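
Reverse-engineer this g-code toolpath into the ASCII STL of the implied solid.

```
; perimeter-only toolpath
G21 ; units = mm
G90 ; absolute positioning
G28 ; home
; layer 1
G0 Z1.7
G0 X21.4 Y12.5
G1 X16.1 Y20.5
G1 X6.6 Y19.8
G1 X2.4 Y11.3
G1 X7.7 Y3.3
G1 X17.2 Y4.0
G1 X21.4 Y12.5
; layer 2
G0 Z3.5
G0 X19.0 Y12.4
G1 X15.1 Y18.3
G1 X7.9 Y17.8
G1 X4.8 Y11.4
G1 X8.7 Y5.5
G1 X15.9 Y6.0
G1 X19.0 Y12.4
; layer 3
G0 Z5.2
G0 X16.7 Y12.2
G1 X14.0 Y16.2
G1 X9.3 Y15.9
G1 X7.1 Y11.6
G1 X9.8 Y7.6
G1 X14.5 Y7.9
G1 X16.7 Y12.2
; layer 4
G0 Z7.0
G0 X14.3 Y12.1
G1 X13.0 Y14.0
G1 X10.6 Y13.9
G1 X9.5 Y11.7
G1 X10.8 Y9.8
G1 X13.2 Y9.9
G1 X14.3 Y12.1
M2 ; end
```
solid part
  facet normal 0.0000 0.0000 -1.0000
    outer loop
      vertex 5.3 21.8 0.0
      vertex 17.2 22.6 0.0
      vertex 23.8 12.7 0.0
    endloop
  endfacet
  facet normal 0.0000 0.0000 -1.0000
    outer loop
      vertex 0.0 11.1 0.0
      vertex 5.3 21.8 0.0
      vertex 23.8 12.7 0.0
    endloop
  endfacet
  facet normal 0.0000 0.0000 -1.0000
    outer loop
      vertex 6.6 1.2 0.0
      vertex 0.0 11.1 0.0
      vertex 23.8 12.7 0.0
    endloop
  endfacet
  facet normal 0.0000 0.0000 -1.0000
    outer loop
      vertex 18.5 2.0 0.0
      vertex 6.6 1.2 0.0
      vertex 23.8 12.7 0.0
    endloop
  endfacet
  facet normal 0.5355 0.3570 0.7653
    outer loop
      vertex 23.8 12.7 0.0
      vertex 17.2 22.6 0.0
      vertex 11.9 11.9 8.7
    endloop
  endfacet
  facet normal -0.0432 0.6431 0.7646
    outer loop
      vertex 17.2 22.6 0.0
      vertex 5.3 21.8 0.0
      vertex 11.9 11.9 8.7
    endloop
  endfacet
  facet normal -0.5780 0.2863 0.7642
    outer loop
      vertex 5.3 21.8 0.0
      vertex 0.0 11.1 0.0
      vertex 11.9 11.9 8.7
    endloop
  endfacet
  facet normal -0.5355 -0.3570 0.7653
    outer loop
      vertex 0.0 11.1 0.0
      vertex 6.6 1.2 0.0
      vertex 11.9 11.9 8.7
    endloop
  endfacet
  facet normal 0.0432 -0.6431 0.7646
    outer loop
      vertex 6.6 1.2 0.0
      vertex 18.5 2.0 0.0
      vertex 11.9 11.9 8.7
    endloop
  endfacet
  facet normal 0.5780 -0.2863 0.7642
    outer loop
      vertex 18.5 2.0 0.0
      vertex 23.8 12.7 0.0
      vertex 11.9 11.9 8.7
    endloop
  endfacet
endsolid part

The G0 Z moves step by Δz≈1.7 mm. The G1 loops shrink linearly with z, so the solid tapers from its base footprint up to z≈8.7. Closing with a flat bottom cap and the tapered top and triangulating gives 10 facets — a regular 6-sided pyramid, base circumscribed radius ≈ 11.9 mm, apex at z ≈ 8.7 mm.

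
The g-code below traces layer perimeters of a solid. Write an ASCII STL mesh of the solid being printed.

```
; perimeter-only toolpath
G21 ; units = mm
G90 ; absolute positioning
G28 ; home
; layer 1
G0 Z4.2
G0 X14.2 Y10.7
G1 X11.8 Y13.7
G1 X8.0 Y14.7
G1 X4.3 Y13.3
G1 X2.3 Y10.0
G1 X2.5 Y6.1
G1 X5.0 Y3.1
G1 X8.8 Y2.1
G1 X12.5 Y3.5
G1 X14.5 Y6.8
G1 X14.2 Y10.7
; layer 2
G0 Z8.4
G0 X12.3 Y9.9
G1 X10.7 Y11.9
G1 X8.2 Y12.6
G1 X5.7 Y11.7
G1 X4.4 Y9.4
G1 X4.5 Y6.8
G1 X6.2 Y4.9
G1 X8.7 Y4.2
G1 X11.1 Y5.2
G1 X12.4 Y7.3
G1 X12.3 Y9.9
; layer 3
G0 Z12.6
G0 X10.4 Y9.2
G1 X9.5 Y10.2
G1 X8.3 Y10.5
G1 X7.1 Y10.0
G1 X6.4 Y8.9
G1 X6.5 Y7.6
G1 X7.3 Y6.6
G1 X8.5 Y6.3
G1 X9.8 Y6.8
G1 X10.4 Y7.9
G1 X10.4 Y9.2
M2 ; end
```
solid part
  facet normal 0.0000 0.0000 -1.0000
    outer loop
      vertex 7.9 16.8 0.0
      vertex 12.9 15.5 0.0
      vertex 16.2 11.5 0.0
    endloop
  endfacet
  facet normal 0.0000 0.0000 -1.0000
    outer loop
      vertex 3.0 14.9 0.0
      vertex 7.9 16.8 0.0
      vertex 16.2 11.5 0.0
    endloop
  endfacet
  facet normal 0.0000 0.0000 -1.0000
    outer loop
      vertex 0.3 10.5 0.0
      vertex 3.0 14.9 0.0
      vertex 16.2 11.5 0.0
    endloop
  endfacet
  facet normal 0.0000 0.0000 -1.0000
    outer loop
      vertex 0.6 5.3 0.0
      vertex 0.3 10.5 0.0
      vertex 16.2 11.5 0.0
    endloop
  endfacet
  facet normal 0.0000 0.0000 -1.0000
    outer loop
      vertex 3.9 1.3 0.0
      vertex 0.6 5.3 0.0
      vertex 16.2 11.5 0.0
    endloop
  endfacet
  facet normal 0.0000 0.0000 -1.0000
    outer loop
      vertex 8.9 0.0 0.0
      vertex 3.9 1.3 0.0
      vertex 16.2 11.5 0.0
    endloop
  endfacet
  facet normal 0.0000 0.0000 -1.0000
    outer loop
      vertex 13.8 1.9 0.0
      vertex 8.9 0.0 0.0
      vertex 16.2 11.5 0.0
    endloop
  endfacet
  facet normal 0.0000 0.0000 -1.0000
    outer loop
      vertex 16.5 6.3 0.0
      vertex 13.8 1.9 0.0
      vertex 16.2 11.5 0.0
    endloop
  endfacet
  facet normal 0.6966 0.5747 0.4295
    outer loop
      vertex 16.2 11.5 0.0
      vertex 12.9 15.5 0.0
      vertex 8.4 8.4 16.8
    endloop
  endfacet
  facet normal 0.2272 0.8737 0.4301
    outer loop
      vertex 12.9 15.5 0.0
      vertex 7.9 16.8 0.0
      vertex 8.4 8.4 16.8
    endloop
  endfacet
  facet normal -0.3263 0.8415 0.4305
    outer loop
      vertex 7.9 16.8 0.0
      vertex 3.0 14.9 0.0
      vertex 8.4 8.4 16.8
    endloop
  endfacet
  facet normal -0.7695 0.4722 0.4300
    outer loop
      vertex 3.0 14.9 0.0
      vertex 0.3 10.5 0.0
      vertex 8.4 8.4 16.8
    endloop
  endfacet
  facet normal -0.9021 -0.0520 0.4284
    outer loop
      vertex 0.3 10.5 0.0
      vertex 0.6 5.3 0.0
      vertex 8.4 8.4 16.8
    endloop
  endfacet
  facet normal -0.6966 -0.5747 0.4295
    outer loop
      vertex 0.6 5.3 0.0
      vertex 3.9 1.3 0.0
      vertex 8.4 8.4 16.8
    endloop
  endfacet
  facet normal -0.2272 -0.8737 0.4301
    outer loop
      vertex 3.9 1.3 0.0
      vertex 8.9 0.0 0.0
      vertex 8.4 8.4 16.8
    endloop
  endfacet
  facet normal 0.3263 -0.8415 0.4305
    outer loop
      vertex 8.9 0.0 0.0
      vertex 13.8 1.9 0.0
      vertex 8.4 8.4 16.8
    endloop
  endfacet
  facet normal 0.7695 -0.4722 0.4300
    outer loop
      vertex 13.8 1.9 0.0
      vertex 16.5 6.3 0.0
      vertex 8.4 8.4 16.8
    endloop
  endfacet
  facet normal 0.9021 0.0520 0.4284
    outer loop
      vertex 16.5 6.3 0.0
      vertex 16.2 11.5 0.0
      vertex 8.4 8.4 16.8
    endloop
  endfacet
endsolid part

The G0 Z moves step by Δz≈4.2 mm. The G1 loops shrink linearly with z, so the solid tapers from its base footprint up to z≈16.8. Closing with a flat bottom cap and the tapered top and triangulating gives 18 facets — a regular 10-sided pyramid, base circumscribed radius ≈ 8.4 mm, apex at z ≈ 16.8 mm.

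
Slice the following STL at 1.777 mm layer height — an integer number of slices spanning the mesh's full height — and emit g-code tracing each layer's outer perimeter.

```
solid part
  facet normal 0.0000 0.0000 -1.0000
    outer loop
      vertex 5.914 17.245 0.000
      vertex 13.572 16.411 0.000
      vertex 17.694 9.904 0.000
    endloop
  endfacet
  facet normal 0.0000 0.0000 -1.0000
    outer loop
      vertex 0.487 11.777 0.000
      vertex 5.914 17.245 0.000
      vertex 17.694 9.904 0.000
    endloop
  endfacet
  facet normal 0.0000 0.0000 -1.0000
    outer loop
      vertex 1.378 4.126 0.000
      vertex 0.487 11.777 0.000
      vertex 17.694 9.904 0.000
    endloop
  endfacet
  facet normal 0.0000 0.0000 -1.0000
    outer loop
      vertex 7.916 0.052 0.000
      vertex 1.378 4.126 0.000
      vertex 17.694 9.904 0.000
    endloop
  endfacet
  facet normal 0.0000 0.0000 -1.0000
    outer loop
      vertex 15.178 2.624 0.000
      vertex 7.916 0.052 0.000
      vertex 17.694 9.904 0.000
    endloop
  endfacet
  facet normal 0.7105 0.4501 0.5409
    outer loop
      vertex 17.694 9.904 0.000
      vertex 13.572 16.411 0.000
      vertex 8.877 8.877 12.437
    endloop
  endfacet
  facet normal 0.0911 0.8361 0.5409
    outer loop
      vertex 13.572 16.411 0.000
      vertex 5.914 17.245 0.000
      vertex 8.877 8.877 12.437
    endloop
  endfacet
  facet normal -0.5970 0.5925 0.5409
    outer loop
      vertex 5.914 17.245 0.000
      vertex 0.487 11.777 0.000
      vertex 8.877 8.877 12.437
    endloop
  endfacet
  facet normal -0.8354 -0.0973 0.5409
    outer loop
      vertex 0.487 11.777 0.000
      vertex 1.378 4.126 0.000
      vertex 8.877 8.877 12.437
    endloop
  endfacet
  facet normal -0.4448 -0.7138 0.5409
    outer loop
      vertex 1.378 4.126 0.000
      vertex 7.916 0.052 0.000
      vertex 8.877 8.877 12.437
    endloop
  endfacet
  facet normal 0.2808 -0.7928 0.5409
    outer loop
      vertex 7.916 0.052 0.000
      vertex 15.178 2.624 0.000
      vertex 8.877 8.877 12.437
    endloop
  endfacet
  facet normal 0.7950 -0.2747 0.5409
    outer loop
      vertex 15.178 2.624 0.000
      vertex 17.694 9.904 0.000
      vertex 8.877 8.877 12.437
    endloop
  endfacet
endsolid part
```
; perimeter-only toolpath
G21 ; units = mm
G90 ; absolute positioning
G28 ; home
; layer 1
G0 Z1.777
G0 X16.434 Y9.757
G1 X12.901 Y15.335
G1 X6.337 Y16.050
G1 X1.686 Y11.363
G1 X2.449 Y4.805
G1 X8.053 Y1.313
G1 X14.278 Y3.517
G1 X16.434 Y9.757
; layer 2
G0 Z3.553
G0 X15.175 Y9.611
G1 X12.231 Y14.258
G1 X6.761 Y14.854
G1 X2.884 Y10.948
G1 X3.521 Y5.483
G1 X8.191 Y2.573
G1 X13.378 Y4.411
G1 X15.175 Y9.611
; layer 3
G0 Z5.330
G0 X13.915 Y9.464
G1 X11.560 Y13.182
G1 X7.184 Y13.659
G1 X4.083 Y10.534
G1 X4.592 Y6.162
G1 X8.328 Y3.834
G1 X12.478 Y5.304
G1 X13.915 Y9.464
; layer 4
G0 Z7.107
G0 X12.656 Y9.317
G1 X10.889 Y12.106
G1 X7.607 Y12.463
G1 X5.281 Y10.120
G1 X5.663 Y6.841
G1 X8.465 Y5.095
G1 X11.577 Y6.197
G1 X12.656 Y9.317
; layer 5
G0 Z8.884
G0 X11.396 Y9.170
G1 X10.218 Y11.030
G1 X8.030 Y11.268
G1 X6.480 Y9.706
G1 X6.734 Y7.520
G1 X8.602 Y6.356
G1 X10.677 Y7.090
G1 X11.396 Y9.170
; layer 6
G0 Z10.660
G0 X10.137 Y9.024
G1 X9.548 Y9.953
G1 X8.454 Y10.072
G1 X7.678 Y9.291
G1 X7.806 Y8.198
G1 X8.740 Y7.616
G1 X9.777 Y7.984
G1 X10.137 Y9.024
M2 ; end

The solid is a regular 7-sided pyramid, base circumscribed radius ≈ 8.88 mm, apex at z ≈ 12.4 mm. Slicing at Δz = 1.777 mm — 7 equal slices spanning the solid's height, so layer i sits at z = i·h/7 — gives 6 non-empty perimeters. Each is a 7-segment closed polygon; G0 lifts to the layer z and rapids to the start vertex, then G1 traces the edges. The cross-section shrinks linearly with z (the slice at the apex is degenerate and omitted).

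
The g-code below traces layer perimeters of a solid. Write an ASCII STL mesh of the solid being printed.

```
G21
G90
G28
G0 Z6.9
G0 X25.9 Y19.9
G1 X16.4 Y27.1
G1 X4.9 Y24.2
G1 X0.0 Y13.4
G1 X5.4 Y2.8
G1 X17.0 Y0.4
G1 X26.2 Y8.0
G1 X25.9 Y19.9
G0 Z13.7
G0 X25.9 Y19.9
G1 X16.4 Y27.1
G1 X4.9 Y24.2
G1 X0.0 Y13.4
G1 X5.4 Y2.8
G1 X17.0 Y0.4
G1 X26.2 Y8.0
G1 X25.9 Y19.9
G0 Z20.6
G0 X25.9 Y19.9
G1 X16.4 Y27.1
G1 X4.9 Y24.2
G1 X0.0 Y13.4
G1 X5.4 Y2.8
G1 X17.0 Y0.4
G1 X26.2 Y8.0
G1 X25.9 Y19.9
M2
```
solid part
  facet normal 0.0000 0.0000 -1.0000
    outer loop
      vertex 4.9 24.2 0.0
      vertex 16.4 27.1 0.0
      vertex 25.9 19.9 0.0
    endloop
  endfacet
  facet normal 0.0000 0.0000 -1.0000
    outer loop
      vertex 0.0 13.4 0.0
      vertex 4.9 24.2 0.0
      vertex 25.9 19.9 0.0
    endloop
  endfacet
  facet normal 0.0000 0.0000 -1.0000
    outer loop
      vertex 5.4 2.8 0.0
      vertex 0.0 13.4 0.0
      vertex 25.9 19.9 0.0
    endloop
  endfacet
  facet normal 0.0000 0.0000 -1.0000
    outer loop
      vertex 17.0 0.4 0.0
      vertex 5.4 2.8 0.0
      vertex 25.9 19.9 0.0
    endloop
  endfacet
  facet normal 0.0000 0.0000 -1.0000
    outer loop
      vertex 26.2 8.0 0.0
      vertex 17.0 0.4 0.0
      vertex 25.9 19.9 0.0
    endloop
  endfacet
  facet normal 0.0000 0.0000 1.0000
    outer loop
      vertex 25.9 19.9 20.6
      vertex 16.4 27.1 20.6
      vertex 4.9 24.2 20.6
    endloop
  endfacet
  facet normal 0.0000 0.0000 1.0000
    outer loop
      vertex 25.9 19.9 20.6
      vertex 4.9 24.2 20.6
      vertex 0.0 13.4 20.6
    endloop
  endfacet
  facet normal 0.0000 0.0000 1.0000
    outer loop
      vertex 25.9 19.9 20.6
      vertex 0.0 13.4 20.6
      vertex 5.4 2.8 20.6
    endloop
  endfacet
  facet normal 0.0000 0.0000 1.0000
    outer loop
      vertex 25.9 19.9 20.6
      vertex 5.4 2.8 20.6
      vertex 17.0 0.4 20.6
    endloop
  endfacet
  facet normal 0.0000 0.0000 1.0000
    outer loop
      vertex 25.9 19.9 20.6
      vertex 17.0 0.4 20.6
      vertex 26.2 8.0 20.6
    endloop
  endfacet
  facet normal 0.6040 0.7970 0.0000
    outer loop
      vertex 25.9 19.9 0.0
      vertex 16.4 27.1 0.0
      vertex 16.4 27.1 20.6
    endloop
  endfacet
  facet normal 0.6040 0.7970 0.0000
    outer loop
      vertex 25.9 19.9 0.0
      vertex 16.4 27.1 20.6
      vertex 25.9 19.9 20.6
    endloop
  endfacet
  facet normal -0.2445 0.9696 0.0000
    outer loop
      vertex 16.4 27.1 0.0
      vertex 4.9 24.2 0.0
      vertex 4.9 24.2 20.6
    endloop
  endfacet
  facet normal -0.2445 0.9696 0.0000
    outer loop
      vertex 16.4 27.1 0.0
      vertex 4.9 24.2 20.6
      vertex 16.4 27.1 20.6
    endloop
  endfacet
  facet normal -0.9107 0.4132 0.0000
    outer loop
      vertex 4.9 24.2 0.0
      vertex 0.0 13.4 0.0
      vertex 0.0 13.4 20.6
    endloop
  endfacet
  facet normal -0.9107 0.4132 0.0000
    outer loop
      vertex 4.9 24.2 0.0
      vertex 0.0 13.4 20.6
      vertex 4.9 24.2 20.6
    endloop
  endfacet
  facet normal -0.8910 -0.4539 0.0000
    outer loop
      vertex 0.0 13.4 0.0
      vertex 5.4 2.8 0.0
      vertex 5.4 2.8 20.6
    endloop
  endfacet
  facet normal -0.8910 -0.4539 0.0000
    outer loop
      vertex 0.0 13.4 0.0
      vertex 5.4 2.8 20.6
      vertex 0.0 13.4 20.6
    endloop
  endfacet
  facet normal -0.2026 -0.9793 0.0000
    outer loop
      vertex 5.4 2.8 0.0
      vertex 17.0 0.4 0.0
      vertex 17.0 0.4 20.6
    endloop
  endfacet
  facet normal -0.2026 -0.9793 0.0000
    outer loop
      vertex 5.4 2.8 0.0
      vertex 17.0 0.4 20.6
      vertex 5.4 2.8 20.6
    endloop
  endfacet
  facet normal 0.6369 -0.7710 0.0000
    outer loop
      vertex 17.0 0.4 0.0
      vertex 26.2 8.0 0.0
      vertex 26.2 8.0 20.6
    endloop
  endfacet
  facet normal 0.6369 -0.7710 0.0000
    outer loop
      vertex 17.0 0.4 0.0
      vertex 26.2 8.0 20.6
      vertex 17.0 0.4 20.6
    endloop
  endfacet
  facet normal 0.9997 0.0252 0.0000
    outer loop
      vertex 26.2 8.0 0.0
      vertex 25.9 19.9 0.0
      vertex 25.9 19.9 20.6
    endloop
  endfacet
  facet normal 0.9997 0.0252 0.0000
    outer loop
      vertex 26.2 8.0 0.0
      vertex 25.9 19.9 20.6
      vertex 26.2 8.0 20.6
    endloop
  endfacet
endsolid part

The G0 Z moves step by Δz≈6.9 mm. Every layer's G1 loop is the same polygon, so the solid is a straight extrusion of it from z=0 to z≈20.6. Closing with flat bottom and top caps and triangulating gives 24 facets — a regular 7-sided prism (a cylinder approximated with 7 flat sides), circumscribed radius ≈ 13.7 mm, height ≈ 20.6 mm.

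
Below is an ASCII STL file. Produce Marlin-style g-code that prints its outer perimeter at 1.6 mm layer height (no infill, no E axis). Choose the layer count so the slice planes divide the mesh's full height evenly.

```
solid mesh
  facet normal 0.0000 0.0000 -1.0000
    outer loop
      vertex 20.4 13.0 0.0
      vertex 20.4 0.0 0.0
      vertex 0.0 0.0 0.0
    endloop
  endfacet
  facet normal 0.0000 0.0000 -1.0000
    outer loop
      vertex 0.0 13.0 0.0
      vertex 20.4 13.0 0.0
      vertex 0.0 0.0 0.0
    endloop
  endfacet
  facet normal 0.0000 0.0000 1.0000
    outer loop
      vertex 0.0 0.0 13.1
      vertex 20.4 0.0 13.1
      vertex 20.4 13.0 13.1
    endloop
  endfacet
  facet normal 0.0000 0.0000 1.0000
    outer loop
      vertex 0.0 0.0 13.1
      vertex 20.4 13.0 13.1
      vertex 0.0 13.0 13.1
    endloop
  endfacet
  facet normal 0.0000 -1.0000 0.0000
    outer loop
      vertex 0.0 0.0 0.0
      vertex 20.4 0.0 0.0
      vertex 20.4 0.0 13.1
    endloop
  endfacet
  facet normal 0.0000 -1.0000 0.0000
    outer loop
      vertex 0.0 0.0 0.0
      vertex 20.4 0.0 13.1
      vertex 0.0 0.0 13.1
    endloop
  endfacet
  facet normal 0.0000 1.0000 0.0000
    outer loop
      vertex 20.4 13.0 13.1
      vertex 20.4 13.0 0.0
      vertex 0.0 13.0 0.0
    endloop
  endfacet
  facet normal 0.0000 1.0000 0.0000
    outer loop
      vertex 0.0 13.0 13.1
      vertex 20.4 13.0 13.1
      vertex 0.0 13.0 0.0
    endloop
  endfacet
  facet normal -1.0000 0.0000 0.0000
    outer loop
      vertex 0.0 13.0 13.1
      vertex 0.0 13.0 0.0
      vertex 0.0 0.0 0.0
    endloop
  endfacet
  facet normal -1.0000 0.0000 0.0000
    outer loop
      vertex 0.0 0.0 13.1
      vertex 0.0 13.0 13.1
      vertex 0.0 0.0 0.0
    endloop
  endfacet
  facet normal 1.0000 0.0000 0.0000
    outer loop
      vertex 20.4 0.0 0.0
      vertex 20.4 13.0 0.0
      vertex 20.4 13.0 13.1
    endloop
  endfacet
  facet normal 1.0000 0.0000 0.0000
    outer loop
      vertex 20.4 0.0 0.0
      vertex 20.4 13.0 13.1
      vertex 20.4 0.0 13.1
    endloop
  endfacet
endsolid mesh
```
; perimeter-only toolpath
G21 ; units = mm
G90 ; absolute positioning
G28 ; home
; layer 1
G0 Z1.6
G0 X0.0 Y0.0
G1 X20.4 Y0.0
G1 X20.4 Y13.0
G1 X0.0 Y13.0
G1 X0.0 Y0.0
; layer 2
G0 Z3.3
G0 X0.0 Y0.0
G1 X20.4 Y0.0
G1 X20.4 Y13.0
G1 X0.0 Y13.0
G1 X0.0 Y0.0
; layer 3
G0 Z4.9
G0 X0.0 Y0.0
G1 X20.4 Y0.0
G1 X20.4 Y13.0
G1 X0.0 Y13.0
G1 X0.0 Y0.0
; layer 4
G0 Z6.5
G0 X0.0 Y0.0
G1 X20.4 Y0.0
G1 X20.4 Y13.0
G1 X0.0 Y13.0
G1 X0.0 Y0.0
; layer 5
G0 Z8.2
G0 X0.0 Y0.0
G1 X20.4 Y0.0
G1 X20.4 Y13.0
G1 X0.0 Y13.0
G1 X0.0 Y0.0
; layer 6
G0 Z9.8
G0 X0.0 Y0.0
G1 X20.4 Y0.0
G1 X20.4 Y13.0
G1 X0.0 Y13.0
G1 X0.0 Y0.0
; layer 7
G0 Z11.5
G0 X0.0 Y0.0
G1 X20.4 Y0.0
G1 X20.4 Y13.0
G1 X0.0 Y13.0
G1 X0.0 Y0.0
; layer 8
G0 Z13.1
G0 X0.0 Y0.0
G1 X20.4 Y0.0
G1 X20.4 Y13.0
G1 X0.0 Y13.0
G1 X0.0 Y0.0
M2 ; end

The solid is a rectangular box, roughly 20.4 × 13 mm footprint and 13.1 mm tall. Slicing at Δz = 1.6 mm — 8 equal slices spanning the solid's height, so layer i sits at z = i·h/8 — gives 8 non-empty perimeters. Each is a 4-segment closed polygon; G0 lifts to the layer z and rapids to the start vertex, then G1 traces the edges.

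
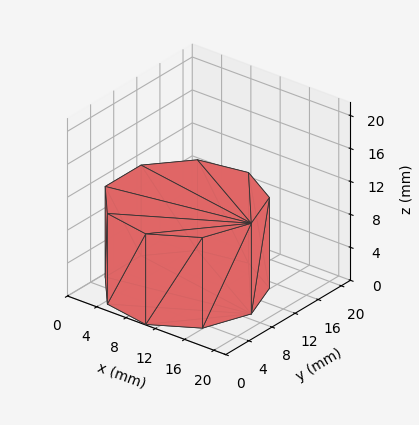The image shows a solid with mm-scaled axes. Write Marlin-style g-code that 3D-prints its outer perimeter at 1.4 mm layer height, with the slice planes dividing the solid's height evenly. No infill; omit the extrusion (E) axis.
Reading the render: the shape is a regular 9-sided prism (a cylinder approximated with 9 flat sides), circumscribed radius ≈ 9 mm, height ≈ 11 mm (dimensions read to the nearest mm from the axis ticks). For the g-code, the solid's height is divided into equal slices at the stated Δz and each level perimeter traced with G1 moves after a G0 lift.

; perimeter-only toolpath
G21 ; units = mm
G90 ; absolute positioning
G28 ; home
; layer 1
G0 Z1.4
G0 X18.0 Y9.0
G1 X15.9 Y14.8
G1 X10.6 Y17.9
G1 X4.5 Y16.8
G1 X0.5 Y12.1
G1 X0.5 Y5.9
G1 X4.5 Y1.2
G1 X10.6 Y0.1
G1 X15.9 Y3.2
G1 X18.0 Y9.0
; layer 2
G0 Z2.8
G0 X18.0 Y9.0
G1 X15.9 Y14.8
G1 X10.6 Y17.9
G1 X4.5 Y16.8
G1 X0.5 Y12.1
G1 X0.5 Y5.9
G1 X4.5 Y1.2
G1 X10.6 Y0.1
G1 X15.9 Y3.2
G1 X18.0 Y9.0
; layer 3
G0 Z4.1
G0 X18.0 Y9.0
G1 X15.9 Y14.8
G1 X10.6 Y17.9
G1 X4.5 Y16.8
G1 X0.5 Y12.1
G1 X0.5 Y5.9
G1 X4.5 Y1.2
G1 X10.6 Y0.1
G1 X15.9 Y3.2
G1 X18.0 Y9.0
; layer 4
G0 Z5.5
G0 X18.0 Y9.0
G1 X15.9 Y14.8
G1 X10.6 Y17.9
G1 X4.5 Y16.8
G1 X0.5 Y12.1
G1 X0.5 Y5.9
G1 X4.5 Y1.2
G1 X10.6 Y0.1
G1 X15.9 Y3.2
G1 X18.0 Y9.0
; layer 5
G0 Z6.9
G0 X18.0 Y9.0
G1 X15.9 Y14.8
G1 X10.6 Y17.9
G1 X4.5 Y16.8
G1 X0.5 Y12.1
G1 X0.5 Y5.9
G1 X4.5 Y1.2
G1 X10.6 Y0.1
G1 X15.9 Y3.2
G1 X18.0 Y9.0
; layer 6
G0 Z8.2
G0 X18.0 Y9.0
G1 X15.9 Y14.8
G1 X10.6 Y17.9
G1 X4.5 Y16.8
G1 X0.5 Y12.1
G1 X0.5 Y5.9
G1 X4.5 Y1.2
G1 X10.6 Y0.1
G1 X15.9 Y3.2
G1 X18.0 Y9.0
; layer 7
G0 Z9.6
G0 X18.0 Y9.0
G1 X15.9 Y14.8
G1 X10.6 Y17.9
G1 X4.5 Y16.8
G1 X0.5 Y12.1
G1 X0.5 Y5.9
G1 X4.5 Y1.2
G1 X10.6 Y0.1
G1 X15.9 Y3.2
G1 X18.0 Y9.0
; layer 8
G0 Z11.0
G0 X18.0 Y9.0
G1 X15.9 Y14.8
G1 X10.6 Y17.9
G1 X4.5 Y16.8
G1 X0.5 Y12.1
G1 X0.5 Y5.9
G1 X4.5 Y1.2
G1 X10.6 Y0.1
G1 X15.9 Y3.2
G1 X18.0 Y9.0
M2 ; end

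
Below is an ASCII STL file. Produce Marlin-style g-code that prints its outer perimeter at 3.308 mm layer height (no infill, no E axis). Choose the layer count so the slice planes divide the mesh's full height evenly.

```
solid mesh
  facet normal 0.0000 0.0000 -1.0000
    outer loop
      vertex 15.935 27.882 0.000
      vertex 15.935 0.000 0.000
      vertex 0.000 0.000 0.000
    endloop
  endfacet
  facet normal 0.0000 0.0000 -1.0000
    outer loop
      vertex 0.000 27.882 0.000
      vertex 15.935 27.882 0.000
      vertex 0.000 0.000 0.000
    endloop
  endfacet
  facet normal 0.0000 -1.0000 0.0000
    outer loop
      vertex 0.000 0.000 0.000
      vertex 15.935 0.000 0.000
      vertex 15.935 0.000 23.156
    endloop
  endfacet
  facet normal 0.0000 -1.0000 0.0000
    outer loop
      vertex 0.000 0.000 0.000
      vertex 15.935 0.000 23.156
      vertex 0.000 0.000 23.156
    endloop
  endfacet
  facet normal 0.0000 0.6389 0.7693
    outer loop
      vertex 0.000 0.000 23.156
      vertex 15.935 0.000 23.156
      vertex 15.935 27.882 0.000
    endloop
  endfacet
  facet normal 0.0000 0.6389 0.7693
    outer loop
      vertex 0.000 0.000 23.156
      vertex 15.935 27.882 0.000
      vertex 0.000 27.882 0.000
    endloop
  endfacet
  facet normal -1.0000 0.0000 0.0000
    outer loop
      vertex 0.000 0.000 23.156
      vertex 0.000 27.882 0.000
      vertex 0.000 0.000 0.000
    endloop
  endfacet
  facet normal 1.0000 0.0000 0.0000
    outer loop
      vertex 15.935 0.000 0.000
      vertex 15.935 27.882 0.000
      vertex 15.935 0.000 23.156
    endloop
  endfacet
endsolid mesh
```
; perimeter-only toolpath
G21 ; units = mm
G90 ; absolute positioning
G28 ; home
; layer 1
G0 Z3.308
G0 X0.000 Y0.000
G1 X15.935 Y0.000
G1 X15.935 Y23.899
G1 X0.000 Y23.899
G1 X0.000 Y0.000
; layer 2
G0 Z6.616
G0 X0.000 Y0.000
G1 X15.935 Y0.000
G1 X15.935 Y19.916
G1 X0.000 Y19.916
G1 X0.000 Y0.000
; layer 3
G0 Z9.924
G0 X0.000 Y0.000
G1 X15.935 Y0.000
G1 X15.935 Y15.933
G1 X0.000 Y15.933
G1 X0.000 Y0.000
; layer 4
G0 Z13.232
G0 X0.000 Y0.000
G1 X15.935 Y0.000
G1 X15.935 Y11.949
G1 X0.000 Y11.949
G1 X0.000 Y0.000
; layer 5
G0 Z16.540
G0 X0.000 Y0.000
G1 X15.935 Y0.000
G1 X15.935 Y7.966
G1 X0.000 Y7.966
G1 X0.000 Y0.000
; layer 6
G0 Z19.848
G0 X0.000 Y0.000
G1 X15.935 Y0.000
G1 X15.935 Y3.983
G1 X0.000 Y3.983
G1 X0.000 Y0.000
M2 ; end

The solid is a wedge (ramp): 15.9 × 27.9 mm base, rising to 23.2 mm along the y=0 edge and sloping linearly to z=0 at y=27.9. Slicing at Δz = 3.308 mm — 7 equal slices spanning the solid's height, so layer i sits at z = i·h/7 — gives 6 non-empty perimeters. Each is a 4-segment closed polygon; G0 lifts to the layer z and rapids to the start vertex, then G1 traces the edges. The cross-section shrinks linearly with z (the slice at the apex is degenerate and omitted).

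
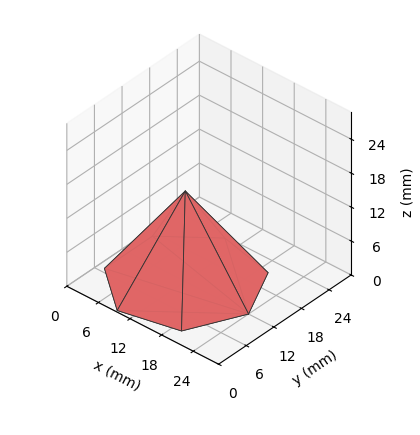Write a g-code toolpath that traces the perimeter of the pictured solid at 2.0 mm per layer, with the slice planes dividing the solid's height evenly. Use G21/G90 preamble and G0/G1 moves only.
Reading the render: the shape is a regular 7-sided pyramid, base circumscribed radius ≈ 12 mm, apex at z ≈ 16 mm (dimensions read to the nearest mm from the axis ticks). For the g-code, the solid's height is divided into equal slices at the stated Δz and each level perimeter traced with G1 moves after a G0 lift.

; perimeter-only toolpath
G21 ; units = mm
G90 ; absolute positioning
G28 ; home
; layer 1
G0 Z2.0
G0 X22.5 Y12.0
G1 X18.6 Y20.2
G1 X9.6 Y22.2
G1 X2.5 Y16.5
G1 X2.5 Y7.5
G1 X9.6 Y1.8
G1 X18.6 Y3.8
G1 X22.5 Y12.0
; layer 2
G0 Z4.0
G0 X21.0 Y12.0
G1 X17.6 Y19.0
G1 X10.0 Y20.8
G1 X3.9 Y15.9
G1 X3.9 Y8.1
G1 X10.0 Y3.2
G1 X17.6 Y5.0
G1 X21.0 Y12.0
; layer 3
G0 Z6.0
G0 X19.5 Y12.0
G1 X16.7 Y17.9
G1 X10.3 Y19.3
G1 X5.2 Y15.2
G1 X5.2 Y8.8
G1 X10.3 Y4.7
G1 X16.7 Y6.1
G1 X19.5 Y12.0
; layer 4
G0 Z8.0
G0 X18.0 Y12.0
G1 X15.8 Y16.7
G1 X10.7 Y17.9
G1 X6.6 Y14.6
G1 X6.6 Y9.4
G1 X10.7 Y6.2
G1 X15.8 Y7.3
G1 X18.0 Y12.0
; layer 5
G0 Z10.0
G0 X16.5 Y12.0
G1 X14.8 Y15.5
G1 X11.0 Y16.4
G1 X8.0 Y13.9
G1 X8.0 Y10.1
G1 X11.0 Y7.6
G1 X14.8 Y8.5
G1 X16.5 Y12.0
; layer 6
G0 Z12.0
G0 X15.0 Y12.0
G1 X13.9 Y14.3
G1 X11.3 Y14.9
G1 X9.3 Y13.3
G1 X9.3 Y10.7
G1 X11.3 Y9.1
G1 X13.9 Y9.7
G1 X15.0 Y12.0
; layer 7
G0 Z14.0
G0 X13.5 Y12.0
G1 X12.9 Y13.2
G1 X11.7 Y13.5
G1 X10.7 Y12.7
G1 X10.7 Y11.3
G1 X11.7 Y10.5
G1 X12.9 Y10.8
G1 X13.5 Y12.0
M2 ; end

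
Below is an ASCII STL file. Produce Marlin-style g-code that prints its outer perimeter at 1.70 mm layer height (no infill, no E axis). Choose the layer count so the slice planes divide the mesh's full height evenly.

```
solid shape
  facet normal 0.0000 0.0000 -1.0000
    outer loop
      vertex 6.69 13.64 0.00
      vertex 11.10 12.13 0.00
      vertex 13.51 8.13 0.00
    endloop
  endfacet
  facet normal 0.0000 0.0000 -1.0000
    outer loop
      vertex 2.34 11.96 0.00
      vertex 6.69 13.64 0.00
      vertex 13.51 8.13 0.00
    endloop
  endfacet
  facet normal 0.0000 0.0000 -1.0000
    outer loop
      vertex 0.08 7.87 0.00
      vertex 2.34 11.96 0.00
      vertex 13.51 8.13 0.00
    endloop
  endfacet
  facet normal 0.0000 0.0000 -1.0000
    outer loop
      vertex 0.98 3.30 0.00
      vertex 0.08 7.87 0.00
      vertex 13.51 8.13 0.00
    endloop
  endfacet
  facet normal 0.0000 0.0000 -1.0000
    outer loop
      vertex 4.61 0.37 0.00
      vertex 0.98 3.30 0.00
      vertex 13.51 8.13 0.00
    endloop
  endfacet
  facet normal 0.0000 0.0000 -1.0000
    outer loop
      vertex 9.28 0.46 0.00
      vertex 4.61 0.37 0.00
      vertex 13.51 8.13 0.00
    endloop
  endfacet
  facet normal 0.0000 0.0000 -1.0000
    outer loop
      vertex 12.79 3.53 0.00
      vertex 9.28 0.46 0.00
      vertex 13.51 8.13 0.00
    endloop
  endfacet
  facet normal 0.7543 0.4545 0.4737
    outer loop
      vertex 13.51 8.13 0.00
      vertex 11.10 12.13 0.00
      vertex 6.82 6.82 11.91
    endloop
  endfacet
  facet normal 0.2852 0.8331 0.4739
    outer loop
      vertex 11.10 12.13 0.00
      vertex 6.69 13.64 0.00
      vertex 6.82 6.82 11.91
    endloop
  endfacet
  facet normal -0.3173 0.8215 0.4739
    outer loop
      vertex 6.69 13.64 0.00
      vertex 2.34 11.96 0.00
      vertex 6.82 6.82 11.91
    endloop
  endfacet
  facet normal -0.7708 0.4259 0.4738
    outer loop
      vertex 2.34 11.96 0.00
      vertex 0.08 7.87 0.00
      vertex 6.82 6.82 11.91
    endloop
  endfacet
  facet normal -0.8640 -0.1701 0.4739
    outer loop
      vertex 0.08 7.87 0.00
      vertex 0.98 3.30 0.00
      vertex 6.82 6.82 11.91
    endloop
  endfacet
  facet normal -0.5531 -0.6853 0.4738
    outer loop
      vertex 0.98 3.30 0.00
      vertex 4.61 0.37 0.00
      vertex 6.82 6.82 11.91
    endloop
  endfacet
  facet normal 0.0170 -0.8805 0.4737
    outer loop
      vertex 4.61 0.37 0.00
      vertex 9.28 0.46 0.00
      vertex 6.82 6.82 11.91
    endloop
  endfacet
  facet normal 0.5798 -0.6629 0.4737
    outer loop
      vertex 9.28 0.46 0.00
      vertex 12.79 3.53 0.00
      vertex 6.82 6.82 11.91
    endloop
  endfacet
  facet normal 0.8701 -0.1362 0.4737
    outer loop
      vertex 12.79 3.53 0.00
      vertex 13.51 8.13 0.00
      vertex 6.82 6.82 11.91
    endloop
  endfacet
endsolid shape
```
; perimeter-only toolpath
G21 ; units = mm
G90 ; absolute positioning
G28 ; home
; layer 1
G0 Z1.70
G0 X12.55 Y7.94
G1 X10.49 Y11.37
G1 X6.71 Y12.67
G1 X2.98 Y11.23
G1 X1.04 Y7.72
G1 X1.81 Y3.80
G1 X4.93 Y1.29
G1 X8.93 Y1.37
G1 X11.94 Y4.00
G1 X12.55 Y7.94
; layer 2
G0 Z3.40
G0 X11.60 Y7.76
G1 X9.88 Y10.61
G1 X6.73 Y11.69
G1 X3.62 Y10.49
G1 X2.01 Y7.57
G1 X2.65 Y4.31
G1 X5.24 Y2.21
G1 X8.58 Y2.28
G1 X11.08 Y4.47
G1 X11.60 Y7.76
; layer 3
G0 Z5.10
G0 X10.64 Y7.57
G1 X9.27 Y9.85
G1 X6.75 Y10.72
G1 X4.26 Y9.76
G1 X2.97 Y7.42
G1 X3.48 Y4.81
G1 X5.56 Y3.13
G1 X8.23 Y3.19
G1 X10.23 Y4.94
G1 X10.64 Y7.57
; layer 4
G0 Z6.81
G0 X9.69 Y7.38
G1 X8.65 Y9.10
G1 X6.76 Y9.74
G1 X4.90 Y9.02
G1 X3.93 Y7.27
G1 X4.32 Y5.31
G1 X5.87 Y4.06
G1 X7.87 Y4.09
G1 X9.38 Y5.41
G1 X9.69 Y7.38
; layer 5
G0 Z8.51
G0 X8.73 Y7.19
G1 X8.04 Y8.34
G1 X6.78 Y8.77
G1 X5.54 Y8.29
G1 X4.89 Y7.12
G1 X5.15 Y5.81
G1 X6.19 Y4.98
G1 X7.52 Y5.00
G1 X8.53 Y5.88
G1 X8.73 Y7.19
; layer 6
G0 Z10.21
G0 X7.78 Y7.01
G1 X7.43 Y7.58
G1 X6.80 Y7.79
G1 X6.18 Y7.55
G1 X5.86 Y6.97
G1 X5.99 Y6.32
G1 X6.50 Y5.90
G1 X7.17 Y5.91
G1 X7.67 Y6.35
G1 X7.78 Y7.01
M2 ; end

The solid is a regular 9-sided pyramid, base circumscribed radius ≈ 6.82 mm, apex at z ≈ 11.9 mm. Slicing at Δz = 1.70 mm — 7 equal slices spanning the solid's height, so layer i sits at z = i·h/7 — gives 6 non-empty perimeters. Each is a 9-segment closed polygon; G0 lifts to the layer z and rapids to the start vertex, then G1 traces the edges. The cross-section shrinks linearly with z (the slice at the apex is degenerate and omitted).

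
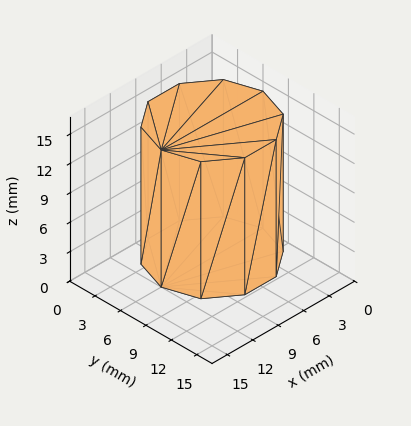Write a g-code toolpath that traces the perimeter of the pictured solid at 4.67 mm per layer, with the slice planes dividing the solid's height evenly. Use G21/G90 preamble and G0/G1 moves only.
Reading the render: the shape is a regular 10-sided prism (a cylinder approximated with 10 flat sides), circumscribed radius ≈ 6 mm, height ≈ 14 mm (dimensions read to the nearest mm from the axis ticks). For the g-code, the solid's height is divided into equal slices at the stated Δz and each level perimeter traced with G1 moves after a G0 lift.

; perimeter-only toolpath
G21 ; units = mm
G90 ; absolute positioning
G28 ; home
; layer 1
G0 Z4.67
G0 X12.00 Y6.00
G1 X10.85 Y9.53
G1 X7.85 Y11.71
G1 X4.15 Y11.71
G1 X1.15 Y9.53
G1 X0.00 Y6.00
G1 X1.15 Y2.47
G1 X4.15 Y0.29
G1 X7.85 Y0.29
G1 X10.85 Y2.47
G1 X12.00 Y6.00
; layer 2
G0 Z9.33
G0 X12.00 Y6.00
G1 X10.85 Y9.53
G1 X7.85 Y11.71
G1 X4.15 Y11.71
G1 X1.15 Y9.53
G1 X0.00 Y6.00
G1 X1.15 Y2.47
G1 X4.15 Y0.29
G1 X7.85 Y0.29
G1 X10.85 Y2.47
G1 X12.00 Y6.00
; layer 3
G0 Z14.00
G0 X12.00 Y6.00
G1 X10.85 Y9.53
G1 X7.85 Y11.71
G1 X4.15 Y11.71
G1 X1.15 Y9.53
G1 X0.00 Y6.00
G1 X1.15 Y2.47
G1 X4.15 Y0.29
G1 X7.85 Y0.29
G1 X10.85 Y2.47
G1 X12.00 Y6.00
M2 ; end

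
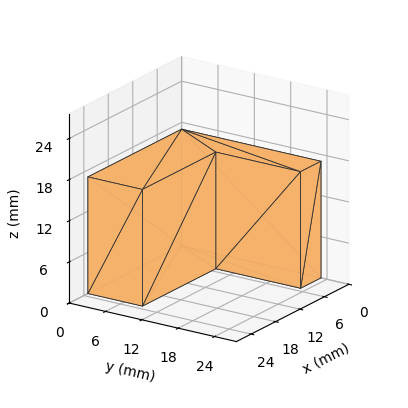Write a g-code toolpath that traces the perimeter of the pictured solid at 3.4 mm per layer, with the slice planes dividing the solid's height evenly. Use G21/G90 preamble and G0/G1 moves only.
Reading the render: the shape is an L-shaped prism: outer 23 × 23 mm, arm thicknesses ≈ 9 mm (horizontal) and 5 mm (vertical), extruded 17 mm in z (dimensions read to the nearest mm from the axis ticks). For the g-code, the solid's height is divided into equal slices at the stated Δz and each level perimeter traced with G1 moves after a G0 lift.

; perimeter-only toolpath
G21 ; units = mm
G90 ; absolute positioning
G28 ; home
; layer 1
G0 Z3.4
G0 X0.0 Y0.0
G1 X23.0 Y0.0
G1 X23.0 Y9.0
G1 X5.0 Y9.0
G1 X5.0 Y23.0
G1 X0.0 Y23.0
G1 X0.0 Y0.0
; layer 2
G0 Z6.8
G0 X0.0 Y0.0
G1 X23.0 Y0.0
G1 X23.0 Y9.0
G1 X5.0 Y9.0
G1 X5.0 Y23.0
G1 X0.0 Y23.0
G1 X0.0 Y0.0
; layer 3
G0 Z10.2
G0 X0.0 Y0.0
G1 X23.0 Y0.0
G1 X23.0 Y9.0
G1 X5.0 Y9.0
G1 X5.0 Y23.0
G1 X0.0 Y23.0
G1 X0.0 Y0.0
; layer 4
G0 Z13.6
G0 X0.0 Y0.0
G1 X23.0 Y0.0
G1 X23.0 Y9.0
G1 X5.0 Y9.0
G1 X5.0 Y23.0
G1 X0.0 Y23.0
G1 X0.0 Y0.0
; layer 5
G0 Z17.0
G0 X0.0 Y0.0
G1 X23.0 Y0.0
G1 X23.0 Y9.0
G1 X5.0 Y9.0
G1 X5.0 Y23.0
G1 X0.0 Y23.0
G1 X0.0 Y0.0
M2 ; end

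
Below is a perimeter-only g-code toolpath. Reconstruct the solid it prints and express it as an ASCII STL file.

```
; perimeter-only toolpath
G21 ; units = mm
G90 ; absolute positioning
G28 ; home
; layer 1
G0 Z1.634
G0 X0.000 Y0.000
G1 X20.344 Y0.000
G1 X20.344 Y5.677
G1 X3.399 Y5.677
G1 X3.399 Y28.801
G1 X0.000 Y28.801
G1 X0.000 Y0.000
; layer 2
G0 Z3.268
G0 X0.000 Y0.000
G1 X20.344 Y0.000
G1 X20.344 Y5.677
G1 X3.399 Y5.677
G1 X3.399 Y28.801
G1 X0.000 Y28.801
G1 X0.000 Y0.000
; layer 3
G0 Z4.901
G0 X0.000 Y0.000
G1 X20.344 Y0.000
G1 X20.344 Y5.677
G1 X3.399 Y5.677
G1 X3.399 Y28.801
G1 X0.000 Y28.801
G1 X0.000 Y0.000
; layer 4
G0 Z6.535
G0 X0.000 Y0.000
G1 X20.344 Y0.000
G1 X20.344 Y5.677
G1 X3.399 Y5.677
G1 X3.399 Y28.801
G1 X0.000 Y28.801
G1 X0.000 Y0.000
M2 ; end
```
solid part
  facet normal 0.0000 0.0000 -1.0000
    outer loop
      vertex 20.344 5.677 0.000
      vertex 20.344 0.000 0.000
      vertex 0.000 0.000 0.000
    endloop
  endfacet
  facet normal 0.0000 0.0000 -1.0000
    outer loop
      vertex 3.399 5.677 0.000
      vertex 20.344 5.677 0.000
      vertex 0.000 0.000 0.000
    endloop
  endfacet
  facet normal 0.0000 0.0000 -1.0000
    outer loop
      vertex 3.399 28.801 0.000
      vertex 3.399 5.677 0.000
      vertex 0.000 0.000 0.000
    endloop
  endfacet
  facet normal 0.0000 0.0000 -1.0000
    outer loop
      vertex 0.000 28.801 0.000
      vertex 3.399 28.801 0.000
      vertex 0.000 0.000 0.000
    endloop
  endfacet
  facet normal 0.0000 0.0000 1.0000
    outer loop
      vertex 0.000 0.000 6.535
      vertex 20.344 0.000 6.535
      vertex 20.344 5.677 6.535
    endloop
  endfacet
  facet normal 0.0000 0.0000 1.0000
    outer loop
      vertex 0.000 0.000 6.535
      vertex 20.344 5.677 6.535
      vertex 3.399 5.677 6.535
    endloop
  endfacet
  facet normal 0.0000 0.0000 1.0000
    outer loop
      vertex 0.000 0.000 6.535
      vertex 3.399 5.677 6.535
      vertex 3.399 28.801 6.535
    endloop
  endfacet
  facet normal 0.0000 0.0000 1.0000
    outer loop
      vertex 0.000 0.000 6.535
      vertex 3.399 28.801 6.535
      vertex 0.000 28.801 6.535
    endloop
  endfacet
  facet normal 0.0000 -1.0000 0.0000
    outer loop
      vertex 0.000 0.000 0.000
      vertex 20.344 0.000 0.000
      vertex 20.344 0.000 6.535
    endloop
  endfacet
  facet normal 0.0000 -1.0000 0.0000
    outer loop
      vertex 0.000 0.000 0.000
      vertex 20.344 0.000 6.535
      vertex 0.000 0.000 6.535
    endloop
  endfacet
  facet normal 1.0000 0.0000 0.0000
    outer loop
      vertex 20.344 0.000 0.000
      vertex 20.344 5.677 0.000
      vertex 20.344 5.677 6.535
    endloop
  endfacet
  facet normal 1.0000 0.0000 0.0000
    outer loop
      vertex 20.344 0.000 0.000
      vertex 20.344 5.677 6.535
      vertex 20.344 0.000 6.535
    endloop
  endfacet
  facet normal 0.0000 1.0000 0.0000
    outer loop
      vertex 20.344 5.677 0.000
      vertex 3.399 5.677 0.000
      vertex 3.399 5.677 6.535
    endloop
  endfacet
  facet normal 0.0000 1.0000 0.0000
    outer loop
      vertex 20.344 5.677 0.000
      vertex 3.399 5.677 6.535
      vertex 20.344 5.677 6.535
    endloop
  endfacet
  facet normal 1.0000 0.0000 0.0000
    outer loop
      vertex 3.399 5.677 0.000
      vertex 3.399 28.801 0.000
      vertex 3.399 28.801 6.535
    endloop
  endfacet
  facet normal 1.0000 0.0000 0.0000
    outer loop
      vertex 3.399 5.677 0.000
      vertex 3.399 28.801 6.535
      vertex 3.399 5.677 6.535
    endloop
  endfacet
  facet normal 0.0000 1.0000 0.0000
    outer loop
      vertex 3.399 28.801 0.000
      vertex 0.000 28.801 0.000
      vertex 0.000 28.801 6.535
    endloop
  endfacet
  facet normal 0.0000 1.0000 0.0000
    outer loop
      vertex 3.399 28.801 0.000
      vertex 0.000 28.801 6.535
      vertex 3.399 28.801 6.535
    endloop
  endfacet
  facet normal -1.0000 0.0000 0.0000
    outer loop
      vertex 0.000 28.801 0.000
      vertex 0.000 0.000 0.000
      vertex 0.000 0.000 6.535
    endloop
  endfacet
  facet normal -1.0000 0.0000 0.0000
    outer loop
      vertex 0.000 28.801 0.000
      vertex 0.000 0.000 6.535
      vertex 0.000 28.801 6.535
    endloop
  endfacet
endsolid part

The G0 Z moves step by Δz≈1.634 mm. Every layer's G1 loop is the same polygon, so the solid is a straight extrusion of it from z=0 to z≈6.54. Closing with flat bottom and top caps and triangulating gives 20 facets — an L-shaped prism: outer 20.3 × 28.8 mm, arm thicknesses ≈ 5.68 mm (horizontal) and 3.4 mm (vertical), extruded 6.54 mm in z.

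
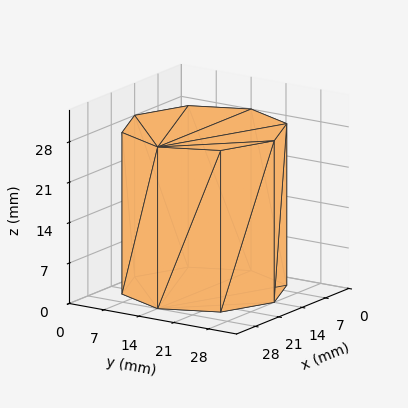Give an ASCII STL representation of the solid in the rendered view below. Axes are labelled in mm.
Reading the render: the shape is a regular 8-sided prism (a cylinder approximated with 8 flat sides), circumscribed radius ≈ 14 mm, height ≈ 28 mm (dimensions read to the nearest mm from the axis ticks). For the STL, each face is triangulated and given an outward normal.

solid part
  facet normal 0.0000 0.0000 -1.0000
    outer loop
      vertex 14.0 28.0 0.0
      vertex 23.9 23.9 0.0
      vertex 28.0 14.0 0.0
    endloop
  endfacet
  facet normal 0.0000 0.0000 -1.0000
    outer loop
      vertex 4.1 23.9 0.0
      vertex 14.0 28.0 0.0
      vertex 28.0 14.0 0.0
    endloop
  endfacet
  facet normal 0.0000 0.0000 -1.0000
    outer loop
      vertex 0.0 14.0 0.0
      vertex 4.1 23.9 0.0
      vertex 28.0 14.0 0.0
    endloop
  endfacet
  facet normal 0.0000 0.0000 -1.0000
    outer loop
      vertex 4.1 4.1 0.0
      vertex 0.0 14.0 0.0
      vertex 28.0 14.0 0.0
    endloop
  endfacet
  facet normal 0.0000 0.0000 -1.0000
    outer loop
      vertex 14.0 0.0 0.0
      vertex 4.1 4.1 0.0
      vertex 28.0 14.0 0.0
    endloop
  endfacet
  facet normal 0.0000 0.0000 -1.0000
    outer loop
      vertex 23.9 4.1 0.0
      vertex 14.0 0.0 0.0
      vertex 28.0 14.0 0.0
    endloop
  endfacet
  facet normal 0.0000 0.0000 1.0000
    outer loop
      vertex 28.0 14.0 28.0
      vertex 23.9 23.9 28.0
      vertex 14.0 28.0 28.0
    endloop
  endfacet
  facet normal 0.0000 0.0000 1.0000
    outer loop
      vertex 28.0 14.0 28.0
      vertex 14.0 28.0 28.0
      vertex 4.1 23.9 28.0
    endloop
  endfacet
  facet normal 0.0000 0.0000 1.0000
    outer loop
      vertex 28.0 14.0 28.0
      vertex 4.1 23.9 28.0
      vertex 0.0 14.0 28.0
    endloop
  endfacet
  facet normal 0.0000 0.0000 1.0000
    outer loop
      vertex 28.0 14.0 28.0
      vertex 0.0 14.0 28.0
      vertex 4.1 4.1 28.0
    endloop
  endfacet
  facet normal 0.0000 0.0000 1.0000
    outer loop
      vertex 28.0 14.0 28.0
      vertex 4.1 4.1 28.0
      vertex 14.0 0.0 28.0
    endloop
  endfacet
  facet normal 0.0000 0.0000 1.0000
    outer loop
      vertex 28.0 14.0 28.0
      vertex 14.0 0.0 28.0
      vertex 23.9 4.1 28.0
    endloop
  endfacet
  facet normal 0.9239 0.3826 0.0000
    outer loop
      vertex 28.0 14.0 0.0
      vertex 23.9 23.9 0.0
      vertex 23.9 23.9 28.0
    endloop
  endfacet
  facet normal 0.9239 0.3826 0.0000
    outer loop
      vertex 28.0 14.0 0.0
      vertex 23.9 23.9 28.0
      vertex 28.0 14.0 28.0
    endloop
  endfacet
  facet normal 0.3826 0.9239 0.0000
    outer loop
      vertex 23.9 23.9 0.0
      vertex 14.0 28.0 0.0
      vertex 14.0 28.0 28.0
    endloop
  endfacet
  facet normal 0.3826 0.9239 0.0000
    outer loop
      vertex 23.9 23.9 0.0
      vertex 14.0 28.0 28.0
      vertex 23.9 23.9 28.0
    endloop
  endfacet
  facet normal -0.3826 0.9239 0.0000
    outer loop
      vertex 14.0 28.0 0.0
      vertex 4.1 23.9 0.0
      vertex 4.1 23.9 28.0
    endloop
  endfacet
  facet normal -0.3826 0.9239 0.0000
    outer loop
      vertex 14.0 28.0 0.0
      vertex 4.1 23.9 28.0
      vertex 14.0 28.0 28.0
    endloop
  endfacet
  facet normal -0.9239 0.3826 0.0000
    outer loop
      vertex 4.1 23.9 0.0
      vertex 0.0 14.0 0.0
      vertex 0.0 14.0 28.0
    endloop
  endfacet
  facet normal -0.9239 0.3826 0.0000
    outer loop
      vertex 4.1 23.9 0.0
      vertex 0.0 14.0 28.0
      vertex 4.1 23.9 28.0
    endloop
  endfacet
  facet normal -0.9239 -0.3826 0.0000
    outer loop
      vertex 0.0 14.0 0.0
      vertex 4.1 4.1 0.0
      vertex 4.1 4.1 28.0
    endloop
  endfacet
  facet normal -0.9239 -0.3826 0.0000
    outer loop
      vertex 0.0 14.0 0.0
      vertex 4.1 4.1 28.0
      vertex 0.0 14.0 28.0
    endloop
  endfacet
  facet normal -0.3826 -0.9239 0.0000
    outer loop
      vertex 4.1 4.1 0.0
      vertex 14.0 0.0 0.0
      vertex 14.0 0.0 28.0
    endloop
  endfacet
  facet normal -0.3826 -0.9239 0.0000
    outer loop
      vertex 4.1 4.1 0.0
      vertex 14.0 0.0 28.0
      vertex 4.1 4.1 28.0
    endloop
  endfacet
  facet normal 0.3826 -0.9239 0.0000
    outer loop
      vertex 14.0 0.0 0.0
      vertex 23.9 4.1 0.0
      vertex 23.9 4.1 28.0
    endloop
  endfacet
  facet normal 0.3826 -0.9239 0.0000
    outer loop
      vertex 14.0 0.0 0.0
      vertex 23.9 4.1 28.0
      vertex 14.0 0.0 28.0
    endloop
  endfacet
  facet normal 0.9239 -0.3826 0.0000
    outer loop
      vertex 23.9 4.1 0.0
      vertex 28.0 14.0 0.0
      vertex 28.0 14.0 28.0
    endloop
  endfacet
  facet normal 0.9239 -0.3826 0.0000
    outer loop
      vertex 23.9 4.1 0.0
      vertex 28.0 14.0 28.0
      vertex 23.9 4.1 28.0
    endloop
  endfacet
endsolid part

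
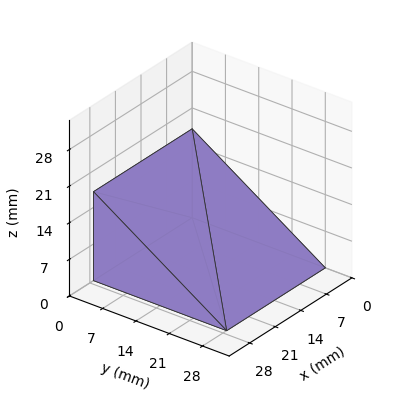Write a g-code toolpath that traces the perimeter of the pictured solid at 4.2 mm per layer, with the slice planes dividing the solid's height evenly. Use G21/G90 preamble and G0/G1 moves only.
Reading the render: the shape is a wedge (ramp): 27 × 28 mm base, rising to 17 mm along the y=0 edge and sloping linearly to z=0 at y=28 (dimensions read to the nearest mm from the axis ticks). For the g-code, the solid's height is divided into equal slices at the stated Δz and each level perimeter traced with G1 moves after a G0 lift.

; perimeter-only toolpath
G21 ; units = mm
G90 ; absolute positioning
G28 ; home
; layer 1
G0 Z4.2
G0 X0.0 Y0.0
G1 X27.0 Y0.0
G1 X27.0 Y21.0
G1 X0.0 Y21.0
G1 X0.0 Y0.0
; layer 2
G0 Z8.5
G0 X0.0 Y0.0
G1 X27.0 Y0.0
G1 X27.0 Y14.0
G1 X0.0 Y14.0
G1 X0.0 Y0.0
; layer 3
G0 Z12.8
G0 X0.0 Y0.0
G1 X27.0 Y0.0
G1 X27.0 Y7.0
G1 X0.0 Y7.0
G1 X0.0 Y0.0
M2 ; end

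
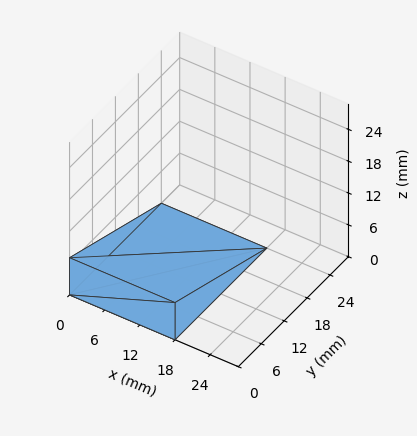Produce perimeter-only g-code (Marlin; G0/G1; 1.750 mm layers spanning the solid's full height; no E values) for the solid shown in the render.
Reading the render: the shape is a wedge (ramp): 18 × 24 mm base, rising to 7 mm along the y=0 edge and sloping linearly to z=0 at y=24 (dimensions read to the nearest mm from the axis ticks). For the g-code, the solid's height is divided into equal slices at the stated Δz and each level perimeter traced with G1 moves after a G0 lift.

; perimeter-only toolpath
G21 ; units = mm
G90 ; absolute positioning
G28 ; home
; layer 1
G0 Z1.750
G0 X0.000 Y0.000
G1 X18.000 Y0.000
G1 X18.000 Y18.000
G1 X0.000 Y18.000
G1 X0.000 Y0.000
; layer 2
G0 Z3.500
G0 X0.000 Y0.000
G1 X18.000 Y0.000
G1 X18.000 Y12.000
G1 X0.000 Y12.000
G1 X0.000 Y0.000
; layer 3
G0 Z5.250
G0 X0.000 Y0.000
G1 X18.000 Y0.000
G1 X18.000 Y6.000
G1 X0.000 Y6.000
G1 X0.000 Y0.000
M2 ; end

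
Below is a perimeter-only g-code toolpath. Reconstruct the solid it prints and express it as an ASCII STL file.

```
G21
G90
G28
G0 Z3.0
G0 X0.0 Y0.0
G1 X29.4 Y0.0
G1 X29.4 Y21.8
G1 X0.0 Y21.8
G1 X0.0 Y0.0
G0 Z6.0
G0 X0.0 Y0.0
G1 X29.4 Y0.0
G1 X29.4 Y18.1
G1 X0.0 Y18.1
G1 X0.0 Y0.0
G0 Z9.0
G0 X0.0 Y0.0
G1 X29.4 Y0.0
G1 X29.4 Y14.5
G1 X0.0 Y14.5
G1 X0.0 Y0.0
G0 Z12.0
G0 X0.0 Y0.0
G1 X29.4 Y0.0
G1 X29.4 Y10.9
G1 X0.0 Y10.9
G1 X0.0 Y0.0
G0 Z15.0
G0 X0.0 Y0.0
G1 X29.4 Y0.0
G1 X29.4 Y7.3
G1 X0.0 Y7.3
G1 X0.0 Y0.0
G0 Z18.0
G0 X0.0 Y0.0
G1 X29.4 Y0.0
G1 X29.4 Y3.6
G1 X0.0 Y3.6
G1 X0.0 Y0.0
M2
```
solid part
  facet normal 0.0000 0.0000 -1.0000
    outer loop
      vertex 29.4 25.4 0.0
      vertex 29.4 0.0 0.0
      vertex 0.0 0.0 0.0
    endloop
  endfacet
  facet normal 0.0000 0.0000 -1.0000
    outer loop
      vertex 0.0 25.4 0.0
      vertex 29.4 25.4 0.0
      vertex 0.0 0.0 0.0
    endloop
  endfacet
  facet normal 0.0000 -1.0000 0.0000
    outer loop
      vertex 0.0 0.0 0.0
      vertex 29.4 0.0 0.0
      vertex 29.4 0.0 21.0
    endloop
  endfacet
  facet normal 0.0000 -1.0000 0.0000
    outer loop
      vertex 0.0 0.0 0.0
      vertex 29.4 0.0 21.0
      vertex 0.0 0.0 21.0
    endloop
  endfacet
  facet normal 0.0000 0.6372 0.7707
    outer loop
      vertex 0.0 0.0 21.0
      vertex 29.4 0.0 21.0
      vertex 29.4 25.4 0.0
    endloop
  endfacet
  facet normal 0.0000 0.6372 0.7707
    outer loop
      vertex 0.0 0.0 21.0
      vertex 29.4 25.4 0.0
      vertex 0.0 25.4 0.0
    endloop
  endfacet
  facet normal -1.0000 0.0000 0.0000
    outer loop
      vertex 0.0 0.0 21.0
      vertex 0.0 25.4 0.0
      vertex 0.0 0.0 0.0
    endloop
  endfacet
  facet normal 1.0000 0.0000 0.0000
    outer loop
      vertex 29.4 0.0 0.0
      vertex 29.4 25.4 0.0
      vertex 29.4 0.0 21.0
    endloop
  endfacet
endsolid part

The G0 Z moves step by Δz≈3.0 mm. The G1 loops shrink linearly with z, so the solid tapers from its base footprint up to z≈21. Closing with a flat bottom cap and the tapered top and triangulating gives 8 facets — a wedge (ramp): 29.4 × 25.4 mm base, rising to 21 mm along the y=0 edge and sloping linearly to z=0 at y=25.4.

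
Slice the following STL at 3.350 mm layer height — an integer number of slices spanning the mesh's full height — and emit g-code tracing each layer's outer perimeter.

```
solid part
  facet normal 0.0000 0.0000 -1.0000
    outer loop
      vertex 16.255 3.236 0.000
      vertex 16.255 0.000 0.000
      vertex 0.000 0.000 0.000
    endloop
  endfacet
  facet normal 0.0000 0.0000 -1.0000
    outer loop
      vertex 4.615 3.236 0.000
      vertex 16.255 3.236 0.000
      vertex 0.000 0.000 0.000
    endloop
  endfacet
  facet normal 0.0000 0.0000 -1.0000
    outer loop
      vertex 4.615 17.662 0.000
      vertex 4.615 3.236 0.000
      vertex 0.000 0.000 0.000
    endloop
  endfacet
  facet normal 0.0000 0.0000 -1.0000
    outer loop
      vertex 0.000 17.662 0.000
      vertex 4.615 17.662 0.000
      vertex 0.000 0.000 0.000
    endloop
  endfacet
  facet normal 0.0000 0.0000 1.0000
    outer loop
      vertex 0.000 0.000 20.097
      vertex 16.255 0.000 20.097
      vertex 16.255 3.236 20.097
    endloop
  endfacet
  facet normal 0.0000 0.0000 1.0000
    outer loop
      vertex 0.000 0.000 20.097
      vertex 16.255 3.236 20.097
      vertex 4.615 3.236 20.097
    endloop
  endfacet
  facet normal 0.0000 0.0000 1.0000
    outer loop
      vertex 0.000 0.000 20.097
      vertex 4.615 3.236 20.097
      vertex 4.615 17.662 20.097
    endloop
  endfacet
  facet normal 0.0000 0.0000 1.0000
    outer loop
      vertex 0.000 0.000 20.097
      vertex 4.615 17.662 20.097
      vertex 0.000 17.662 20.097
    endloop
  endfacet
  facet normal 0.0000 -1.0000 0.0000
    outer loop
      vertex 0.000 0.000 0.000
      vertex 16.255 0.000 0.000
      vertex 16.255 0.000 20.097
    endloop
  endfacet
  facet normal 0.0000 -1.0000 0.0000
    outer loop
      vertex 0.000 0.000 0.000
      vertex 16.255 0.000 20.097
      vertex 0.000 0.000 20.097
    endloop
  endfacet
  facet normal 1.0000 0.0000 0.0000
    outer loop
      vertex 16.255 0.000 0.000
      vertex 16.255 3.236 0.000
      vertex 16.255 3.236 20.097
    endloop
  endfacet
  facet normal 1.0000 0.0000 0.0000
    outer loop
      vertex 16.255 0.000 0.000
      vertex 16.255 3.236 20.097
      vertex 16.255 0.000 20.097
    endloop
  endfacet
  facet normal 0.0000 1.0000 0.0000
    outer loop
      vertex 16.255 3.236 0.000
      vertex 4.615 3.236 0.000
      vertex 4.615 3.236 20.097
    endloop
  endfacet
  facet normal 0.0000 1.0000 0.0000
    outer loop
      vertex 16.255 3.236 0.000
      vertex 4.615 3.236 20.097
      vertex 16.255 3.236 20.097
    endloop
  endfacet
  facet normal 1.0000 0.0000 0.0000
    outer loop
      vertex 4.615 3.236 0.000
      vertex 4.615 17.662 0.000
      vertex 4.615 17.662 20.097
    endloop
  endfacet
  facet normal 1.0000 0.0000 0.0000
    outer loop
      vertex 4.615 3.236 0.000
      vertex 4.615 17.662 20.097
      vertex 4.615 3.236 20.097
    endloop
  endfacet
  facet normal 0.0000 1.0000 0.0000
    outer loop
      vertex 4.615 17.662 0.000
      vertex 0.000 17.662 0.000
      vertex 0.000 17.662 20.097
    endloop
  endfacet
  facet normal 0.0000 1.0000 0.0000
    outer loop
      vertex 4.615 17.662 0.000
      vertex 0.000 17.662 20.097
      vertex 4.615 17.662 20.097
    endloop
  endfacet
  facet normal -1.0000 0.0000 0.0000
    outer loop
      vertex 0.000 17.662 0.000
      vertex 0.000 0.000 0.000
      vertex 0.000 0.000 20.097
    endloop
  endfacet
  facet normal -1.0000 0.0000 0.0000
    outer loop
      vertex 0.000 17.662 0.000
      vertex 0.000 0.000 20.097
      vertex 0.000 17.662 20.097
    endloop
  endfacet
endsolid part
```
; perimeter-only toolpath
G21 ; units = mm
G90 ; absolute positioning
G28 ; home
; layer 1
G0 Z3.350
G0 X0.000 Y0.000
G1 X16.255 Y0.000
G1 X16.255 Y3.236
G1 X4.615 Y3.236
G1 X4.615 Y17.662
G1 X0.000 Y17.662
G1 X0.000 Y0.000
; layer 2
G0 Z6.699
G0 X0.000 Y0.000
G1 X16.255 Y0.000
G1 X16.255 Y3.236
G1 X4.615 Y3.236
G1 X4.615 Y17.662
G1 X0.000 Y17.662
G1 X0.000 Y0.000
; layer 3
G0 Z10.049
G0 X0.000 Y0.000
G1 X16.255 Y0.000
G1 X16.255 Y3.236
G1 X4.615 Y3.236
G1 X4.615 Y17.662
G1 X0.000 Y17.662
G1 X0.000 Y0.000
; layer 4
G0 Z13.398
G0 X0.000 Y0.000
G1 X16.255 Y0.000
G1 X16.255 Y3.236
G1 X4.615 Y3.236
G1 X4.615 Y17.662
G1 X0.000 Y17.662
G1 X0.000 Y0.000
; layer 5
G0 Z16.748
G0 X0.000 Y0.000
G1 X16.255 Y0.000
G1 X16.255 Y3.236
G1 X4.615 Y3.236
G1 X4.615 Y17.662
G1 X0.000 Y17.662
G1 X0.000 Y0.000
; layer 6
G0 Z20.097
G0 X0.000 Y0.000
G1 X16.255 Y0.000
G1 X16.255 Y3.236
G1 X4.615 Y3.236
G1 X4.615 Y17.662
G1 X0.000 Y17.662
G1 X0.000 Y0.000
M2 ; end

The solid is an L-shaped prism: outer 16.3 × 17.7 mm, arm thicknesses ≈ 3.24 mm (horizontal) and 4.62 mm (vertical), extruded 20.1 mm in z. Slicing at Δz = 3.350 mm — 6 equal slices spanning the solid's height, so layer i sits at z = i·h/6 — gives 6 non-empty perimeters. Each is a 6-segment closed polygon; G0 lifts to the layer z and rapids to the start vertex, then G1 traces the edges.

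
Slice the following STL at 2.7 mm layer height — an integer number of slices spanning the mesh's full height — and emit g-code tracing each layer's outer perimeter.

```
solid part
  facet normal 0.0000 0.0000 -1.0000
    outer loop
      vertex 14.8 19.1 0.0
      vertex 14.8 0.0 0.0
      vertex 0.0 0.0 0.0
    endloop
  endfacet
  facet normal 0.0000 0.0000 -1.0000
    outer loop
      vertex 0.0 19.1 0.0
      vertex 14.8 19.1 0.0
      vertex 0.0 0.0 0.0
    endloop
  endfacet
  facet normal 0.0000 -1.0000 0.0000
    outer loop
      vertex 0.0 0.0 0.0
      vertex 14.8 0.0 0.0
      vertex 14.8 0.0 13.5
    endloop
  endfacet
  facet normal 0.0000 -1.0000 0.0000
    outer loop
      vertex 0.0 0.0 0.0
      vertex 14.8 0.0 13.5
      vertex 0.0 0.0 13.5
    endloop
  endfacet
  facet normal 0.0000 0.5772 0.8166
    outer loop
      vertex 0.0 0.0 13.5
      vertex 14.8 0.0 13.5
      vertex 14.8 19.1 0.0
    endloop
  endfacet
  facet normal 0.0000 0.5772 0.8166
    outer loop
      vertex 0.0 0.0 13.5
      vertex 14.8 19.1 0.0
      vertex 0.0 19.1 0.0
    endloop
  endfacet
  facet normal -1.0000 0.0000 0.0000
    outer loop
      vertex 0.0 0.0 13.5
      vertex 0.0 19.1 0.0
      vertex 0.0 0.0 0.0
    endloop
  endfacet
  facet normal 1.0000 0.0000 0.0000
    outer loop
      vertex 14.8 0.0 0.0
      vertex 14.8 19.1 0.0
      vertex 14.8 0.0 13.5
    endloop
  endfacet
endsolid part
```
; perimeter-only toolpath
G21 ; units = mm
G90 ; absolute positioning
G28 ; home
; layer 1
G0 Z2.7
G0 X0.0 Y0.0
G1 X14.8 Y0.0
G1 X14.8 Y15.3
G1 X0.0 Y15.3
G1 X0.0 Y0.0
; layer 2
G0 Z5.4
G0 X0.0 Y0.0
G1 X14.8 Y0.0
G1 X14.8 Y11.5
G1 X0.0 Y11.5
G1 X0.0 Y0.0
; layer 3
G0 Z8.1
G0 X0.0 Y0.0
G1 X14.8 Y0.0
G1 X14.8 Y7.6
G1 X0.0 Y7.6
G1 X0.0 Y0.0
; layer 4
G0 Z10.8
G0 X0.0 Y0.0
G1 X14.8 Y0.0
G1 X14.8 Y3.8
G1 X0.0 Y3.8
G1 X0.0 Y0.0
M2 ; end

The solid is a wedge (ramp): 14.8 × 19.1 mm base, rising to 13.5 mm along the y=0 edge and sloping linearly to z=0 at y=19.1. Slicing at Δz = 2.7 mm — 5 equal slices spanning the solid's height, so layer i sits at z = i·h/5 — gives 4 non-empty perimeters. Each is a 4-segment closed polygon; G0 lifts to the layer z and rapids to the start vertex, then G1 traces the edges. The cross-section shrinks linearly with z (the slice at the apex is degenerate and omitted).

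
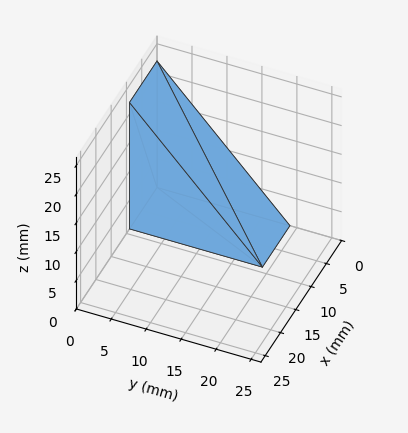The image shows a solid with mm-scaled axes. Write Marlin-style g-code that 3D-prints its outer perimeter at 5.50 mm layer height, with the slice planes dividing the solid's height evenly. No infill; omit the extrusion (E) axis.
Reading the render: the shape is a wedge (ramp): 9 × 19 mm base, rising to 22 mm along the y=0 edge and sloping linearly to z=0 at y=19 (dimensions read to the nearest mm from the axis ticks). For the g-code, the solid's height is divided into equal slices at the stated Δz and each level perimeter traced with G1 moves after a G0 lift.

; perimeter-only toolpath
G21 ; units = mm
G90 ; absolute positioning
G28 ; home
; layer 1
G0 Z5.50
G0 X0.00 Y0.00
G1 X9.00 Y0.00
G1 X9.00 Y14.25
G1 X0.00 Y14.25
G1 X0.00 Y0.00
; layer 2
G0 Z11.00
G0 X0.00 Y0.00
G1 X9.00 Y0.00
G1 X9.00 Y9.50
G1 X0.00 Y9.50
G1 X0.00 Y0.00
; layer 3
G0 Z16.50
G0 X0.00 Y0.00
G1 X9.00 Y0.00
G1 X9.00 Y4.75
G1 X0.00 Y4.75
G1 X0.00 Y0.00
M2 ; end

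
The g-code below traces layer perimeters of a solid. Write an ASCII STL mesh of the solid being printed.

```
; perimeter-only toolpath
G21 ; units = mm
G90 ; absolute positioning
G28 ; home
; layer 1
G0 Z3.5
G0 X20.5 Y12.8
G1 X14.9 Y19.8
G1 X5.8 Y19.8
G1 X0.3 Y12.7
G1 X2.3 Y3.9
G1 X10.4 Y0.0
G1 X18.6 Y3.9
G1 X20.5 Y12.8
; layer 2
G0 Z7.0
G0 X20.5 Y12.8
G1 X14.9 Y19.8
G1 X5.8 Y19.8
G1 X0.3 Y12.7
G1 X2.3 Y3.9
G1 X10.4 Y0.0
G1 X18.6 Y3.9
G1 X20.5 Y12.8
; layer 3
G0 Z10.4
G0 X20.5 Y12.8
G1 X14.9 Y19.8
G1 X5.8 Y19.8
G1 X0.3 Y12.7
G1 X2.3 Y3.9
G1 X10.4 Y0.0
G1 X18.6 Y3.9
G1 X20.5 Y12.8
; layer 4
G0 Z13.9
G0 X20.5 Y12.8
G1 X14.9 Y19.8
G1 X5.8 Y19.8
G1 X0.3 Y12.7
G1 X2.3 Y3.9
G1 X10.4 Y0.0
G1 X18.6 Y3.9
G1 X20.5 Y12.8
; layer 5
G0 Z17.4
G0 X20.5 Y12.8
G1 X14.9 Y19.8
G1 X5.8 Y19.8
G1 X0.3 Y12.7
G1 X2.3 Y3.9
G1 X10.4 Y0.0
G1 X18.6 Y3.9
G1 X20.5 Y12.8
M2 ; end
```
solid part
  facet normal 0.0000 0.0000 -1.0000
    outer loop
      vertex 5.8 19.8 0.0
      vertex 14.9 19.8 0.0
      vertex 20.5 12.8 0.0
    endloop
  endfacet
  facet normal 0.0000 0.0000 -1.0000
    outer loop
      vertex 0.3 12.7 0.0
      vertex 5.8 19.8 0.0
      vertex 20.5 12.8 0.0
    endloop
  endfacet
  facet normal 0.0000 0.0000 -1.0000
    outer loop
      vertex 2.3 3.9 0.0
      vertex 0.3 12.7 0.0
      vertex 20.5 12.8 0.0
    endloop
  endfacet
  facet normal 0.0000 0.0000 -1.0000
    outer loop
      vertex 10.4 0.0 0.0
      vertex 2.3 3.9 0.0
      vertex 20.5 12.8 0.0
    endloop
  endfacet
  facet normal 0.0000 0.0000 -1.0000
    outer loop
      vertex 18.6 3.9 0.0
      vertex 10.4 0.0 0.0
      vertex 20.5 12.8 0.0
    endloop
  endfacet
  facet normal 0.0000 0.0000 1.0000
    outer loop
      vertex 20.5 12.8 17.4
      vertex 14.9 19.8 17.4
      vertex 5.8 19.8 17.4
    endloop
  endfacet
  facet normal 0.0000 0.0000 1.0000
    outer loop
      vertex 20.5 12.8 17.4
      vertex 5.8 19.8 17.4
      vertex 0.3 12.7 17.4
    endloop
  endfacet
  facet normal 0.0000 0.0000 1.0000
    outer loop
      vertex 20.5 12.8 17.4
      vertex 0.3 12.7 17.4
      vertex 2.3 3.9 17.4
    endloop
  endfacet
  facet normal 0.0000 0.0000 1.0000
    outer loop
      vertex 20.5 12.8 17.4
      vertex 2.3 3.9 17.4
      vertex 10.4 0.0 17.4
    endloop
  endfacet
  facet normal 0.0000 0.0000 1.0000
    outer loop
      vertex 20.5 12.8 17.4
      vertex 10.4 0.0 17.4
      vertex 18.6 3.9 17.4
    endloop
  endfacet
  facet normal 0.7809 0.6247 0.0000
    outer loop
      vertex 20.5 12.8 0.0
      vertex 14.9 19.8 0.0
      vertex 14.9 19.8 17.4
    endloop
  endfacet
  facet normal 0.7809 0.6247 0.0000
    outer loop
      vertex 20.5 12.8 0.0
      vertex 14.9 19.8 17.4
      vertex 20.5 12.8 17.4
    endloop
  endfacet
  facet normal 0.0000 1.0000 0.0000
    outer loop
      vertex 14.9 19.8 0.0
      vertex 5.8 19.8 0.0
      vertex 5.8 19.8 17.4
    endloop
  endfacet
  facet normal 0.0000 1.0000 0.0000
    outer loop
      vertex 14.9 19.8 0.0
      vertex 5.8 19.8 17.4
      vertex 14.9 19.8 17.4
    endloop
  endfacet
  facet normal -0.7905 0.6124 0.0000
    outer loop
      vertex 5.8 19.8 0.0
      vertex 0.3 12.7 0.0
      vertex 0.3 12.7 17.4
    endloop
  endfacet
  facet normal -0.7905 0.6124 0.0000
    outer loop
      vertex 5.8 19.8 0.0
      vertex 0.3 12.7 17.4
      vertex 5.8 19.8 17.4
    endloop
  endfacet
  facet normal -0.9751 -0.2216 0.0000
    outer loop
      vertex 0.3 12.7 0.0
      vertex 2.3 3.9 0.0
      vertex 2.3 3.9 17.4
    endloop
  endfacet
  facet normal -0.9751 -0.2216 0.0000
    outer loop
      vertex 0.3 12.7 0.0
      vertex 2.3 3.9 17.4
      vertex 0.3 12.7 17.4
    endloop
  endfacet
  facet normal -0.4338 -0.9010 0.0000
    outer loop
      vertex 2.3 3.9 0.0
      vertex 10.4 0.0 0.0
      vertex 10.4 0.0 17.4
    endloop
  endfacet
  facet normal -0.4338 -0.9010 0.0000
    outer loop
      vertex 2.3 3.9 0.0
      vertex 10.4 0.0 17.4
      vertex 2.3 3.9 17.4
    endloop
  endfacet
  facet normal 0.4295 -0.9031 0.0000
    outer loop
      vertex 10.4 0.0 0.0
      vertex 18.6 3.9 0.0
      vertex 18.6 3.9 17.4
    endloop
  endfacet
  facet normal 0.4295 -0.9031 0.0000
    outer loop
      vertex 10.4 0.0 0.0
      vertex 18.6 3.9 17.4
      vertex 10.4 0.0 17.4
    endloop
  endfacet
  facet normal 0.9780 -0.2088 0.0000
    outer loop
      vertex 18.6 3.9 0.0
      vertex 20.5 12.8 0.0
      vertex 20.5 12.8 17.4
    endloop
  endfacet
  facet normal 0.9780 -0.2088 0.0000
    outer loop
      vertex 18.6 3.9 0.0
      vertex 20.5 12.8 17.4
      vertex 18.6 3.9 17.4
    endloop
  endfacet
endsolid part

The G0 Z moves step by Δz≈3.5 mm. Every layer's G1 loop is the same polygon, so the solid is a straight extrusion of it from z=0 to z≈17.4. Closing with flat bottom and top caps and triangulating gives 24 facets — a regular 7-sided prism (a cylinder approximated with 7 flat sides), circumscribed radius ≈ 10.4 mm, height ≈ 17.4 mm.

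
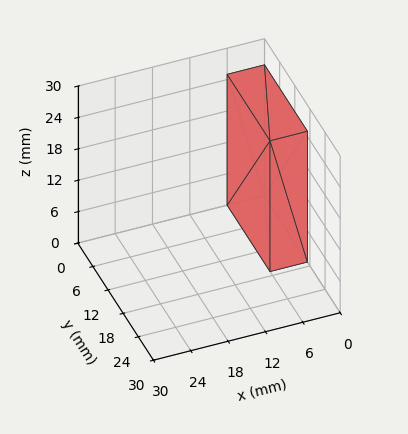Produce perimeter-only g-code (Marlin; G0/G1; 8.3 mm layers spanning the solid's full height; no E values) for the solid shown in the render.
Reading the render: the shape is a rectangular box, roughly 6 × 17 mm footprint and 25 mm tall (dimensions read to the nearest mm from the axis ticks). For the g-code, the solid's height is divided into equal slices at the stated Δz and each level perimeter traced with G1 moves after a G0 lift.

; perimeter-only toolpath
G21 ; units = mm
G90 ; absolute positioning
G28 ; home
; layer 1
G0 Z8.3
G0 X0.0 Y0.0
G1 X6.0 Y0.0
G1 X6.0 Y17.0
G1 X0.0 Y17.0
G1 X0.0 Y0.0
; layer 2
G0 Z16.7
G0 X0.0 Y0.0
G1 X6.0 Y0.0
G1 X6.0 Y17.0
G1 X0.0 Y17.0
G1 X0.0 Y0.0
; layer 3
G0 Z25.0
G0 X0.0 Y0.0
G1 X6.0 Y0.0
G1 X6.0 Y17.0
G1 X0.0 Y17.0
G1 X0.0 Y0.0
M2 ; end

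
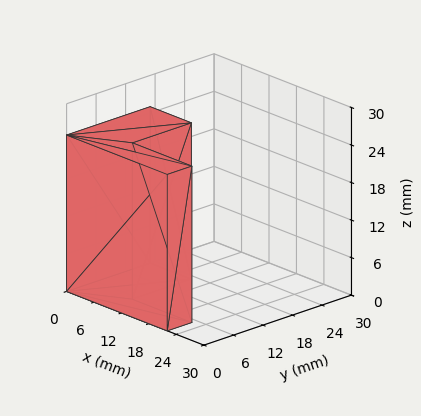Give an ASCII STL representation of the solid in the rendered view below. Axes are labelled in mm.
Reading the render: the shape is an L-shaped prism: outer 22 × 17 mm, arm thicknesses ≈ 5 mm (horizontal) and 9 mm (vertical), extruded 25 mm in z (dimensions read to the nearest mm from the axis ticks). For the STL, each face is triangulated and given an outward normal.

solid part
  facet normal 0.0000 0.0000 -1.0000
    outer loop
      vertex 22.00 5.00 0.00
      vertex 22.00 0.00 0.00
      vertex 0.00 0.00 0.00
    endloop
  endfacet
  facet normal 0.0000 0.0000 -1.0000
    outer loop
      vertex 9.00 5.00 0.00
      vertex 22.00 5.00 0.00
      vertex 0.00 0.00 0.00
    endloop
  endfacet
  facet normal 0.0000 0.0000 -1.0000
    outer loop
      vertex 9.00 17.00 0.00
      vertex 9.00 5.00 0.00
      vertex 0.00 0.00 0.00
    endloop
  endfacet
  facet normal 0.0000 0.0000 -1.0000
    outer loop
      vertex 0.00 17.00 0.00
      vertex 9.00 17.00 0.00
      vertex 0.00 0.00 0.00
    endloop
  endfacet
  facet normal 0.0000 0.0000 1.0000
    outer loop
      vertex 0.00 0.00 25.00
      vertex 22.00 0.00 25.00
      vertex 22.00 5.00 25.00
    endloop
  endfacet
  facet normal 0.0000 0.0000 1.0000
    outer loop
      vertex 0.00 0.00 25.00
      vertex 22.00 5.00 25.00
      vertex 9.00 5.00 25.00
    endloop
  endfacet
  facet normal 0.0000 0.0000 1.0000
    outer loop
      vertex 0.00 0.00 25.00
      vertex 9.00 5.00 25.00
      vertex 9.00 17.00 25.00
    endloop
  endfacet
  facet normal 0.0000 0.0000 1.0000
    outer loop
      vertex 0.00 0.00 25.00
      vertex 9.00 17.00 25.00
      vertex 0.00 17.00 25.00
    endloop
  endfacet
  facet normal 0.0000 -1.0000 0.0000
    outer loop
      vertex 0.00 0.00 0.00
      vertex 22.00 0.00 0.00
      vertex 22.00 0.00 25.00
    endloop
  endfacet
  facet normal 0.0000 -1.0000 0.0000
    outer loop
      vertex 0.00 0.00 0.00
      vertex 22.00 0.00 25.00
      vertex 0.00 0.00 25.00
    endloop
  endfacet
  facet normal 1.0000 0.0000 0.0000
    outer loop
      vertex 22.00 0.00 0.00
      vertex 22.00 5.00 0.00
      vertex 22.00 5.00 25.00
    endloop
  endfacet
  facet normal 1.0000 0.0000 0.0000
    outer loop
      vertex 22.00 0.00 0.00
      vertex 22.00 5.00 25.00
      vertex 22.00 0.00 25.00
    endloop
  endfacet
  facet normal 0.0000 1.0000 0.0000
    outer loop
      vertex 22.00 5.00 0.00
      vertex 9.00 5.00 0.00
      vertex 9.00 5.00 25.00
    endloop
  endfacet
  facet normal 0.0000 1.0000 0.0000
    outer loop
      vertex 22.00 5.00 0.00
      vertex 9.00 5.00 25.00
      vertex 22.00 5.00 25.00
    endloop
  endfacet
  facet normal 1.0000 0.0000 0.0000
    outer loop
      vertex 9.00 5.00 0.00
      vertex 9.00 17.00 0.00
      vertex 9.00 17.00 25.00
    endloop
  endfacet
  facet normal 1.0000 0.0000 0.0000
    outer loop
      vertex 9.00 5.00 0.00
      vertex 9.00 17.00 25.00
      vertex 9.00 5.00 25.00
    endloop
  endfacet
  facet normal 0.0000 1.0000 0.0000
    outer loop
      vertex 9.00 17.00 0.00
      vertex 0.00 17.00 0.00
      vertex 0.00 17.00 25.00
    endloop
  endfacet
  facet normal 0.0000 1.0000 0.0000
    outer loop
      vertex 9.00 17.00 0.00
      vertex 0.00 17.00 25.00
      vertex 9.00 17.00 25.00
    endloop
  endfacet
  facet normal -1.0000 0.0000 0.0000
    outer loop
      vertex 0.00 17.00 0.00
      vertex 0.00 0.00 0.00
      vertex 0.00 0.00 25.00
    endloop
  endfacet
  facet normal -1.0000 0.0000 0.0000
    outer loop
      vertex 0.00 17.00 0.00
      vertex 0.00 0.00 25.00
      vertex 0.00 17.00 25.00
    endloop
  endfacet
endsolid part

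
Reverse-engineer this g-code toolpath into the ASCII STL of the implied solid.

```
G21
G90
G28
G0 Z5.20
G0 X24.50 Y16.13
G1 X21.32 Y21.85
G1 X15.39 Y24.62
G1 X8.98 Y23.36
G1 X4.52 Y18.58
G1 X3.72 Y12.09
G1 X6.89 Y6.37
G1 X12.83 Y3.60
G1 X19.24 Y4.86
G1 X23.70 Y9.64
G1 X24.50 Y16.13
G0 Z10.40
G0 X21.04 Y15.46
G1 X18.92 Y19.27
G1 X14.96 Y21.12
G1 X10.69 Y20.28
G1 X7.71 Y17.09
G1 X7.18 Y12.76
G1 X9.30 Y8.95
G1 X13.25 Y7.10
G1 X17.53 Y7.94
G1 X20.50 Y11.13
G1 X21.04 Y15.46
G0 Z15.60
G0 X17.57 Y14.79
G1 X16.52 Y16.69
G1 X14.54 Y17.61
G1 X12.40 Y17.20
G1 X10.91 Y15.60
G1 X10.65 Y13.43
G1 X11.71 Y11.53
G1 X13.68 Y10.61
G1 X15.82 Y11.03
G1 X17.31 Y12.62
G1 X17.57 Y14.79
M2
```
solid part
  facet normal 0.0000 0.0000 -1.0000
    outer loop
      vertex 15.82 28.12 0.00
      vertex 23.73 24.43 0.00
      vertex 27.96 16.81 0.00
    endloop
  endfacet
  facet normal 0.0000 0.0000 -1.0000
    outer loop
      vertex 7.27 26.45 0.00
      vertex 15.82 28.12 0.00
      vertex 27.96 16.81 0.00
    endloop
  endfacet
  facet normal 0.0000 0.0000 -1.0000
    outer loop
      vertex 1.32 20.07 0.00
      vertex 7.27 26.45 0.00
      vertex 27.96 16.81 0.00
    endloop
  endfacet
  facet normal 0.0000 0.0000 -1.0000
    outer loop
      vertex 0.26 11.41 0.00
      vertex 1.32 20.07 0.00
      vertex 27.96 16.81 0.00
    endloop
  endfacet
  facet normal 0.0000 0.0000 -1.0000
    outer loop
      vertex 4.49 3.79 0.00
      vertex 0.26 11.41 0.00
      vertex 27.96 16.81 0.00
    endloop
  endfacet
  facet normal 0.0000 0.0000 -1.0000
    outer loop
      vertex 12.40 0.10 0.00
      vertex 4.49 3.79 0.00
      vertex 27.96 16.81 0.00
    endloop
  endfacet
  facet normal 0.0000 0.0000 -1.0000
    outer loop
      vertex 20.95 1.77 0.00
      vertex 12.40 0.10 0.00
      vertex 27.96 16.81 0.00
    endloop
  endfacet
  facet normal 0.0000 0.0000 -1.0000
    outer loop
      vertex 26.90 8.15 0.00
      vertex 20.95 1.77 0.00
      vertex 27.96 16.81 0.00
    endloop
  endfacet
  facet normal 0.7347 0.4078 0.5421
    outer loop
      vertex 27.96 16.81 0.00
      vertex 23.73 24.43 0.00
      vertex 14.11 14.11 20.80
    endloop
  endfacet
  facet normal 0.3552 0.7615 0.5421
    outer loop
      vertex 23.73 24.43 0.00
      vertex 15.82 28.12 0.00
      vertex 14.11 14.11 20.80
    endloop
  endfacet
  facet normal -0.1611 0.8247 0.5422
    outer loop
      vertex 15.82 28.12 0.00
      vertex 7.27 26.45 0.00
      vertex 14.11 14.11 20.80
    endloop
  endfacet
  facet normal -0.6145 0.5731 0.5421
    outer loop
      vertex 7.27 26.45 0.00
      vertex 1.32 20.07 0.00
      vertex 14.11 14.11 20.80
    endloop
  endfacet
  facet normal -0.8341 0.1021 0.5421
    outer loop
      vertex 1.32 20.07 0.00
      vertex 0.26 11.41 0.00
      vertex 14.11 14.11 20.80
    endloop
  endfacet
  facet normal -0.7347 -0.4078 0.5421
    outer loop
      vertex 0.26 11.41 0.00
      vertex 4.49 3.79 0.00
      vertex 14.11 14.11 20.80
    endloop
  endfacet
  facet normal -0.3552 -0.7615 0.5421
    outer loop
      vertex 4.49 3.79 0.00
      vertex 12.40 0.10 0.00
      vertex 14.11 14.11 20.80
    endloop
  endfacet
  facet normal 0.1611 -0.8247 0.5422
    outer loop
      vertex 12.40 0.10 0.00
      vertex 20.95 1.77 0.00
      vertex 14.11 14.11 20.80
    endloop
  endfacet
  facet normal 0.6145 -0.5731 0.5421
    outer loop
      vertex 20.95 1.77 0.00
      vertex 26.90 8.15 0.00
      vertex 14.11 14.11 20.80
    endloop
  endfacet
  facet normal 0.8341 -0.1021 0.5421
    outer loop
      vertex 26.90 8.15 0.00
      vertex 27.96 16.81 0.00
      vertex 14.11 14.11 20.80
    endloop
  endfacet
endsolid part

The G0 Z moves step by Δz≈5.20 mm. The G1 loops shrink linearly with z, so the solid tapers from its base footprint up to z≈20.8. Closing with a flat bottom cap and the tapered top and triangulating gives 18 facets — a regular 10-sided pyramid, base circumscribed radius ≈ 14.1 mm, apex at z ≈ 20.8 mm.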